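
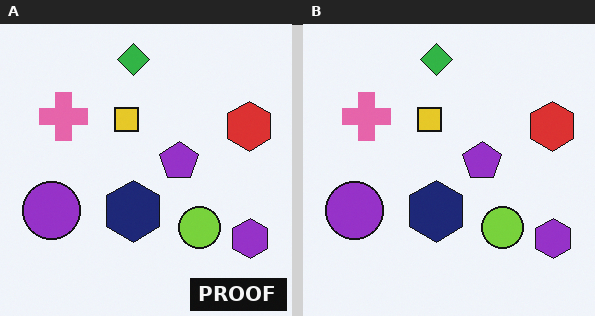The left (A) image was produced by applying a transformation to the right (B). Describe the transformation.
The transformation is: watermarked with the text "PROOF" in the lower-right corner.

A dark label reading "PROOF" appears in the lower-right corner.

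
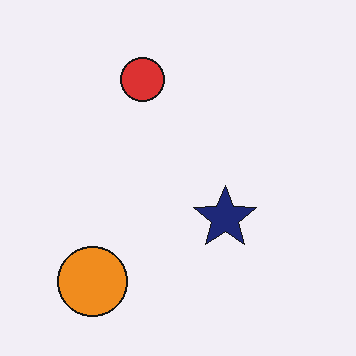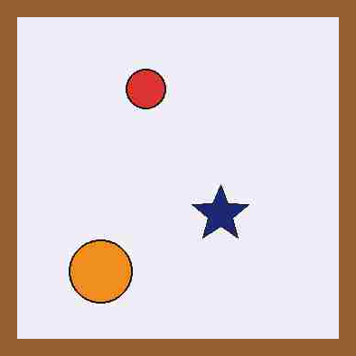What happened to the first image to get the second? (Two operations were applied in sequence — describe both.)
The image was degraded with heavy JPEG compression, then framed with a brown border.

Blocky 8×8 compression artifacts appear around shape edges and the flat background shows ringing — characteristic JPEG degradation. A solid brown frame runs around the edge of the second image, with the content slightly shrunk inside it.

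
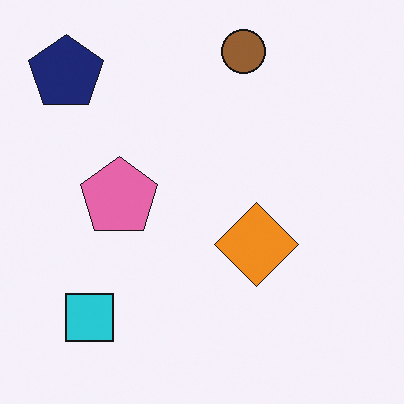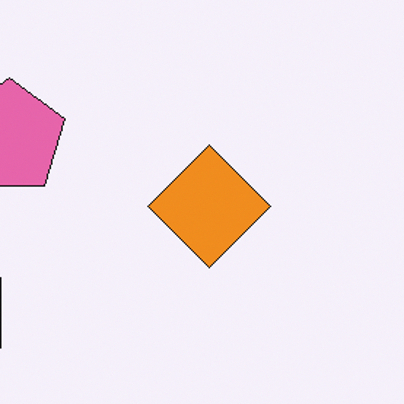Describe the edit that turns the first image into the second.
Cropped to a modestly smaller region and rescaled.

The visible shapes are larger and the field of view is narrower; shapes near the original edges may be partly or wholly outside the frame — a crop-and-rescale.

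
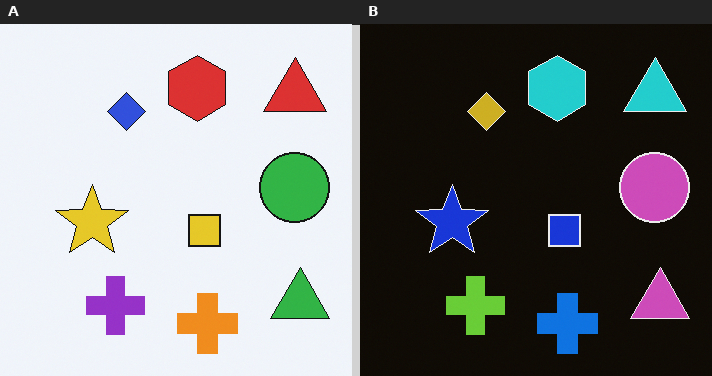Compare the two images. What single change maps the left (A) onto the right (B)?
This is the original image color-inverted (negative).

The light background has become dark and every shape's color is its complement — a photographic negative.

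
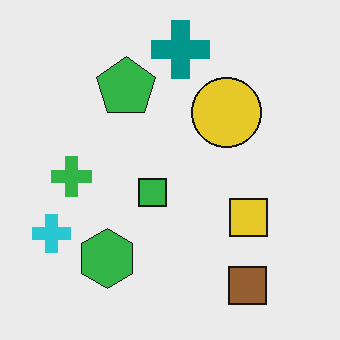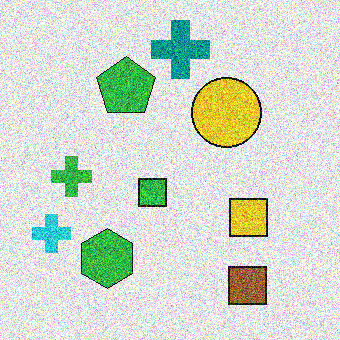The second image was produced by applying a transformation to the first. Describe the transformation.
Degraded with a thick layer of grain.

Random speckle covers the whole image, including the flat background.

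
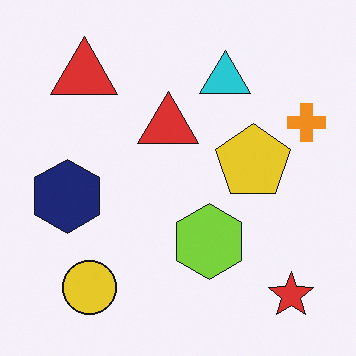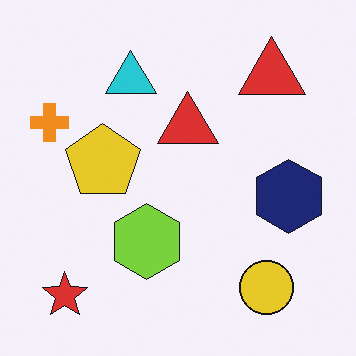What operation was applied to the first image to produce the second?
This is the original image flipped horizontally (left ↔ right).

The orange cross is in the right of the first image and the left of the second — shapes on opposite sides of the vertical midline have swapped in a mirror flip.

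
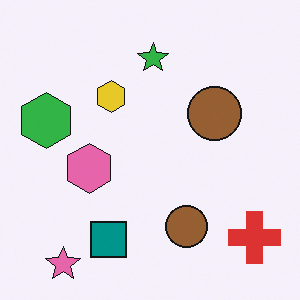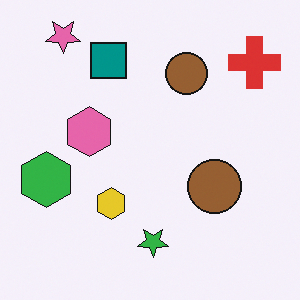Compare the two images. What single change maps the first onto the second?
The image was flipped vertically (top ↔ bottom).

The pink star is in the bottom-left of the first image and the top-left of the second — shapes on opposite sides of the horizontal midline have swapped in a mirror flip.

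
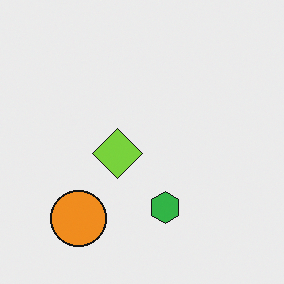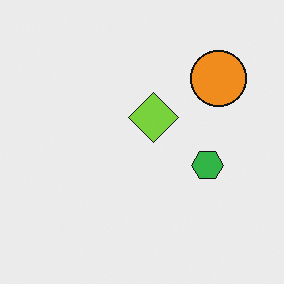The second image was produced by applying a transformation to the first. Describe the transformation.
The image was transposed (reflected across the top-left ↔ bottom-right diagonal).

Shapes have swapped their row and column positions — what was in the top-right is now in the bottom-left — a diagonal reflection.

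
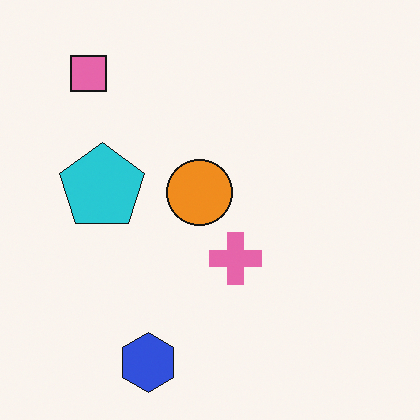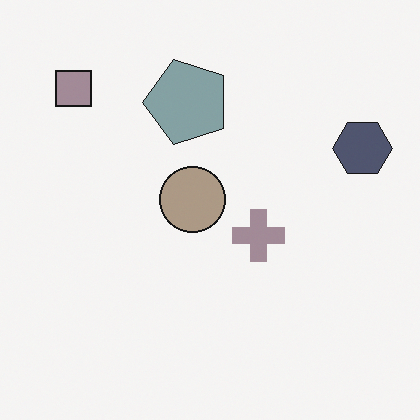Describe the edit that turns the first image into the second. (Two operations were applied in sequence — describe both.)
It was transposed (reflected across the top-left ↔ bottom-right diagonal), then made much more muted (saturation change).

Shapes have swapped their row and column positions — what was in the top-right is now in the bottom-left — a diagonal reflection. All colors are more muted and greyish — a global saturation change.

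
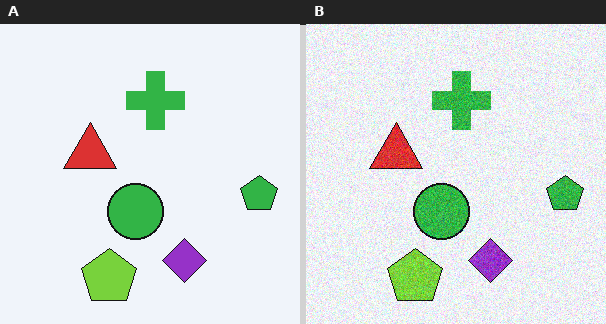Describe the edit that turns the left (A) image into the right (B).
The right (B) image is the left (A) degraded with visible gaussian noise.

Random speckle covers the whole image, including the flat background.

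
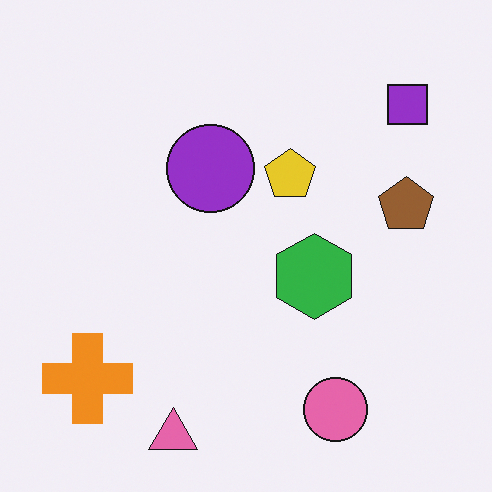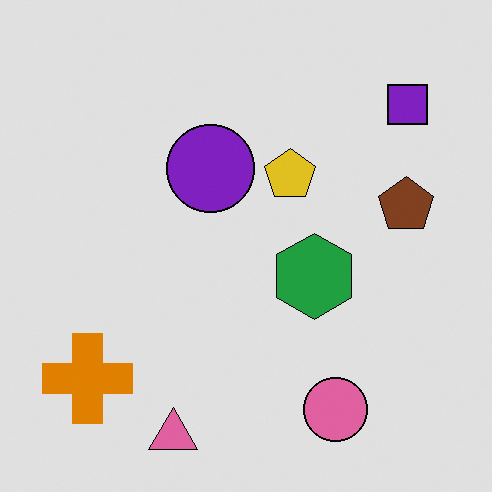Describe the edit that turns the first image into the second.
The transformation is: posterized to a reduced palette.

Each flat color has snapped to a coarser quantized level — most visibly, the near-white background has dropped to a flat grey.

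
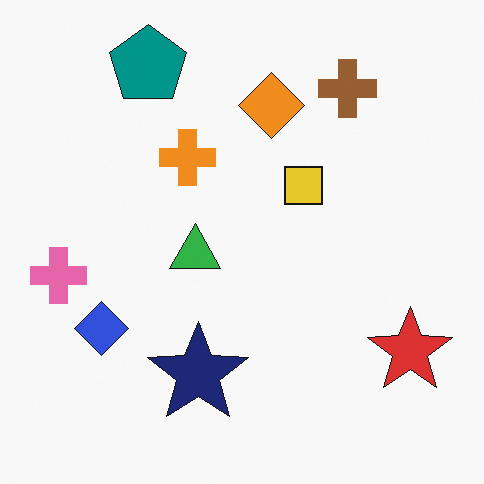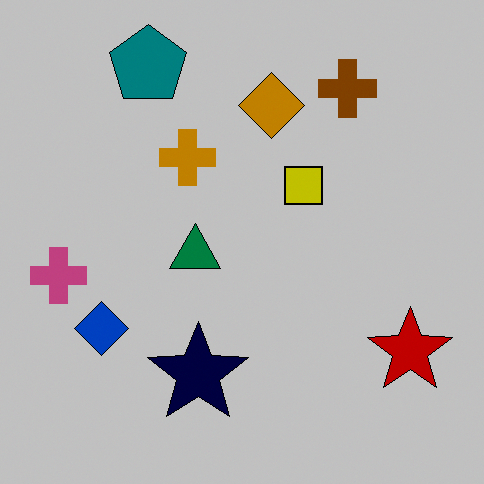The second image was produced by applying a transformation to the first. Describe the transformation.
The image was aggressively posterized.

Each flat color has snapped to a coarser quantized level — most visibly, the near-white background has dropped to a flat grey.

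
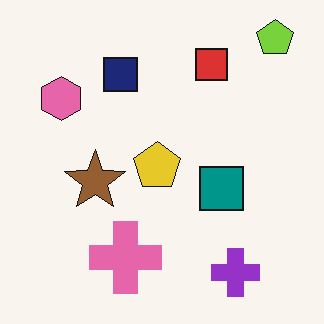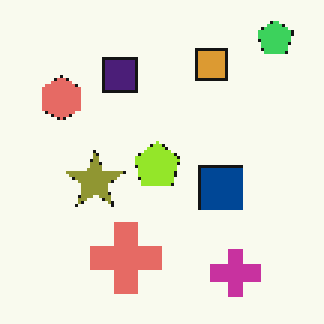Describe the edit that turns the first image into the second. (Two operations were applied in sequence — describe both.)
The second image is the first mildly pixelated, then hue-shifted slightly.

Shapes are reduced to large square blocks; fine edges and outlines are lost — a downscale-then-upscale (mosaic) effect. Every shape's color has rotated by the same amount around the hue wheel — a uniform hue shift.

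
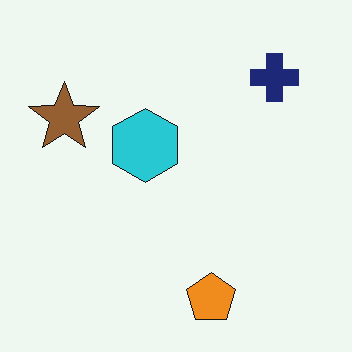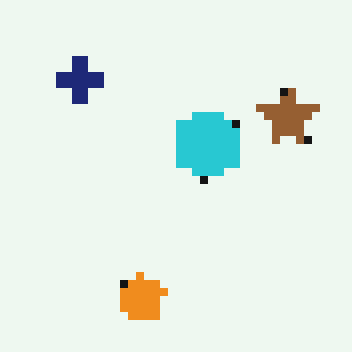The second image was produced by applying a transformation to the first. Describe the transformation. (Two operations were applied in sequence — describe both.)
The transformation is: pixelated into visible square blocks, then flipped horizontally (left ↔ right).

Shapes are reduced to large square blocks; fine edges and outlines are lost — a downscale-then-upscale (mosaic) effect. The brown star is in the left of the first image and the right of the second — shapes on opposite sides of the vertical midline have swapped in a mirror flip.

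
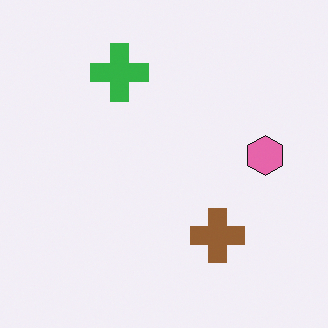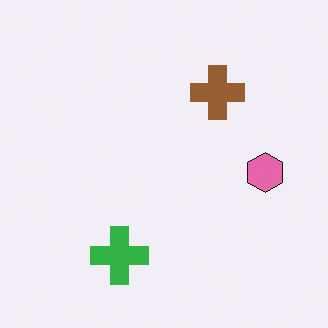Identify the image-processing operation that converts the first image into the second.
Flipped vertically (top ↔ bottom).

The green cross is in the top of the first image and the bottom of the second — shapes on opposite sides of the horizontal midline have swapped in a mirror flip.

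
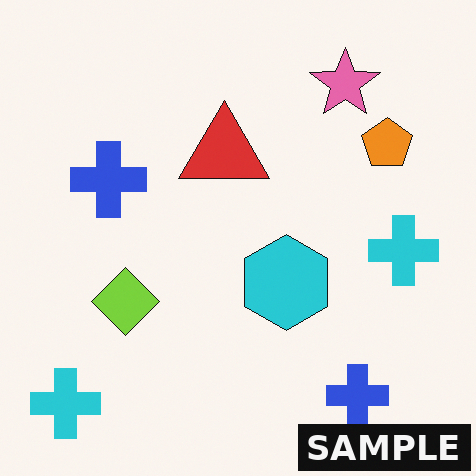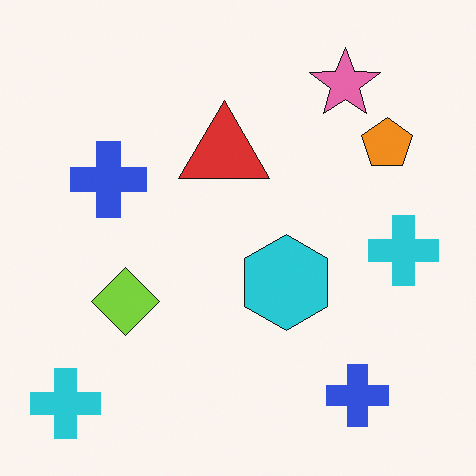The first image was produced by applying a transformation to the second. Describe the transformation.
The image was watermarked with the text "SAMPLE" in the lower-right corner.

A dark label reading "SAMPLE" appears in the lower-right corner.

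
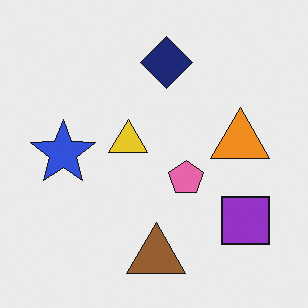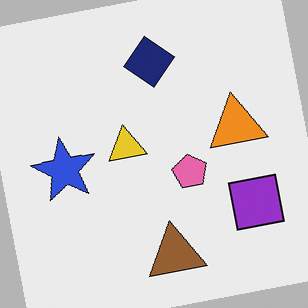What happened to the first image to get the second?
The transformation is: rotated counter-clockwise by a slight angle.

Every shape is tilted by the same angle and the image corners show triangular fill wedges — a whole-image rotation by a non-right angle.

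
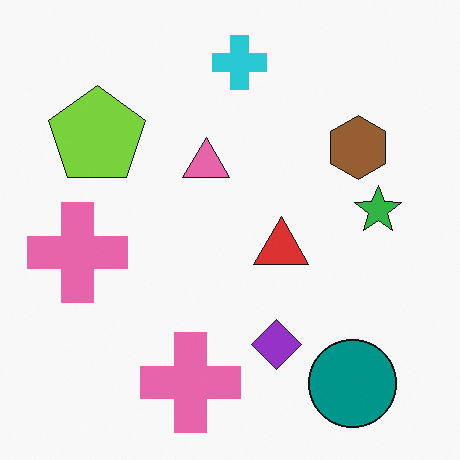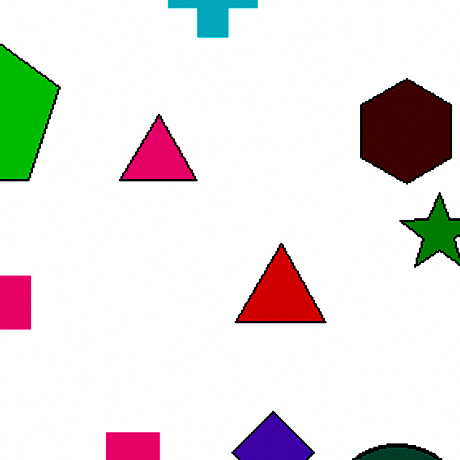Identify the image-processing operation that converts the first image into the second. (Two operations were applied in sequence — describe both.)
It was cropped to a noticeably smaller region and rescaled, then boosted in contrast.

The visible shapes are larger and the field of view is narrower; shapes near the original edges may be partly or wholly outside the frame — a crop-and-rescale. Tones are pushed away from mid-grey across the whole image — a global contrast change.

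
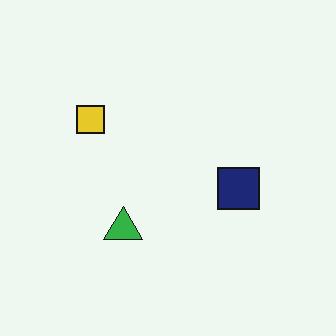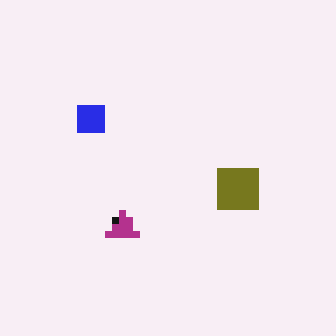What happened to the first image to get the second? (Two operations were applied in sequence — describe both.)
It was moderately pixelated, then hue-shifted by a large amount.

Shapes are reduced to large square blocks; fine edges and outlines are lost — a downscale-then-upscale (mosaic) effect. Every shape's color has rotated by the same amount around the hue wheel — a uniform hue shift.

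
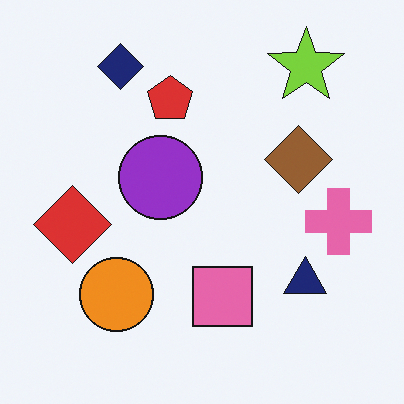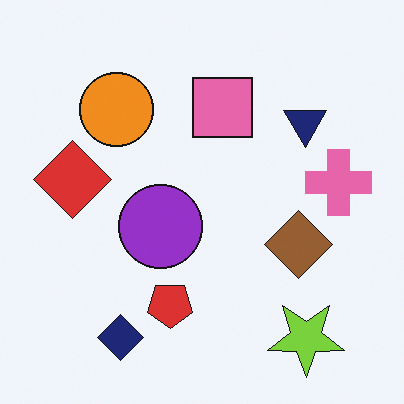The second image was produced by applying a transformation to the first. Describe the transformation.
The transformation is: flipped vertically (top ↔ bottom).

The lime star is in the top-right of the first image and the bottom-right of the second — shapes on opposite sides of the horizontal midline have swapped in a mirror flip.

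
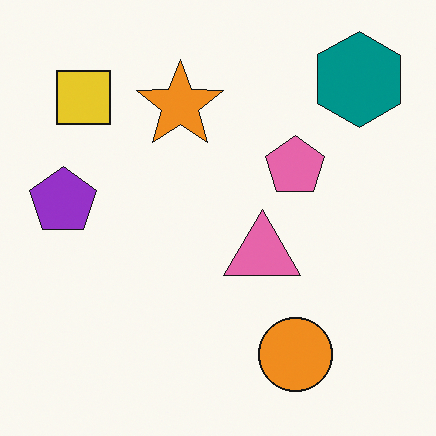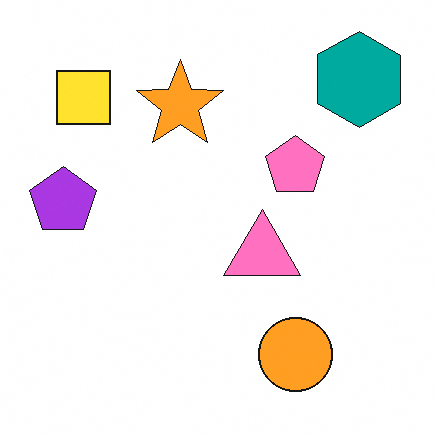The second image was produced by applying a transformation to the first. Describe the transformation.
The transformation is: slightly brightened.

Every pixel — background and shapes alike — is uniformly brightened.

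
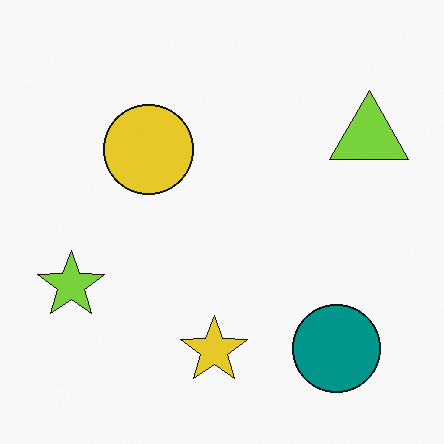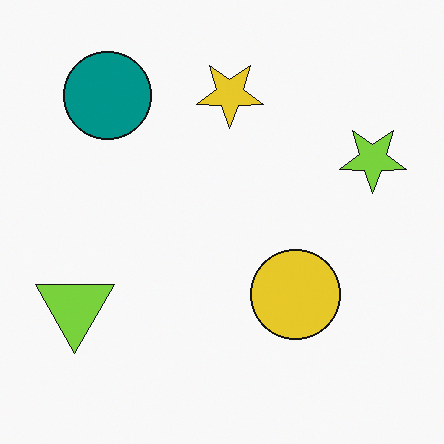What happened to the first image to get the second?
The second image is the first rotated 180°.

The lime triangle sits in the top-right of the first image and the bottom-left of the second — consistent with a whole-image 180° rotation.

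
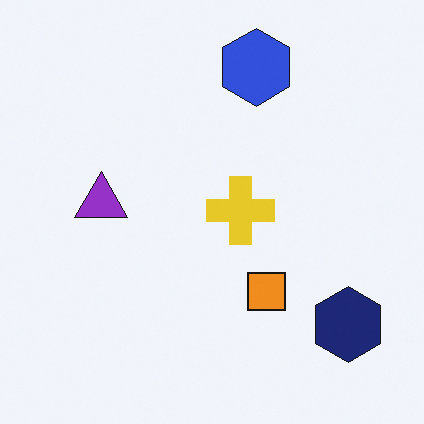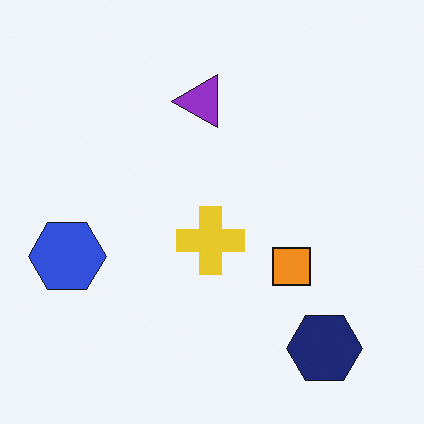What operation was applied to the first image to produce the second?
The second image is the first transposed (reflected across the top-left ↔ bottom-right diagonal).

Shapes have swapped their row and column positions — what was in the top-right is now in the bottom-left — a diagonal reflection.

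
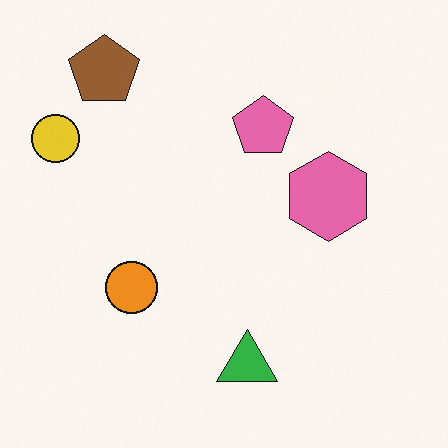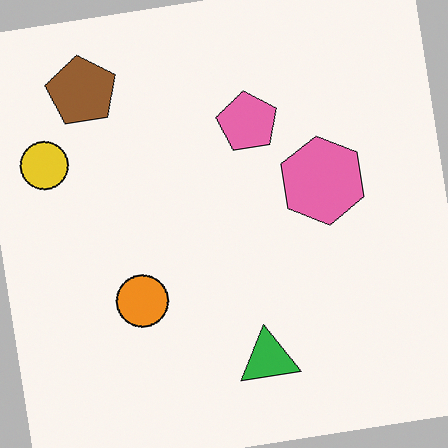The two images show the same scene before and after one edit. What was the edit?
This is the original image rotated counter-clockwise by a few degrees.

Every shape is tilted by the same angle and the image corners show triangular fill wedges — a whole-image rotation by a non-right angle.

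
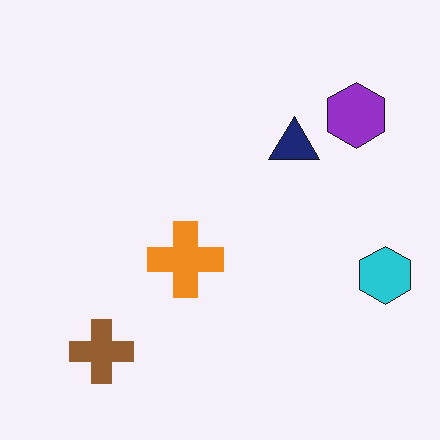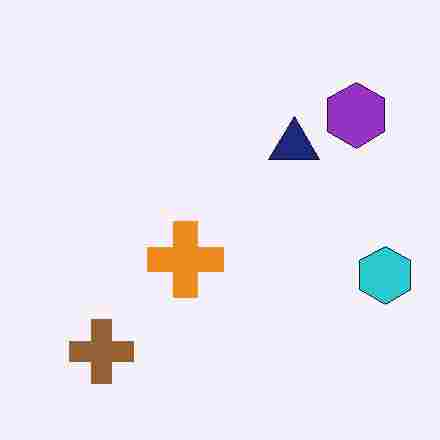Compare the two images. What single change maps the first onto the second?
Degraded with heavy JPEG compression.

Blocky 8×8 compression artifacts appear around shape edges and the flat background shows ringing — characteristic JPEG degradation.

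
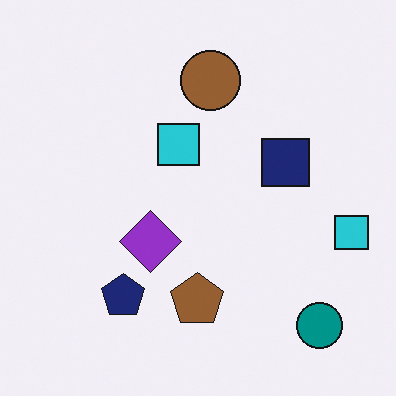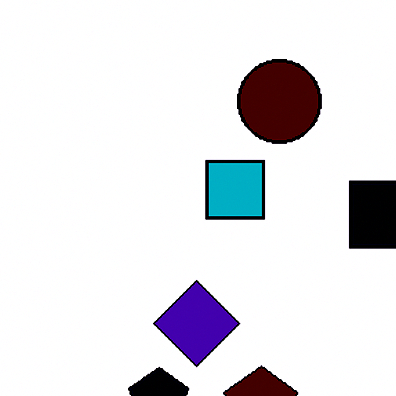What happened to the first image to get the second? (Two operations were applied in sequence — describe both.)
The transformation is: cropped to a modestly smaller region and rescaled, then boosted in contrast.

The visible shapes are larger and the field of view is narrower; shapes near the original edges may be partly or wholly outside the frame — a crop-and-rescale. Tones are pushed away from mid-grey across the whole image — a global contrast change.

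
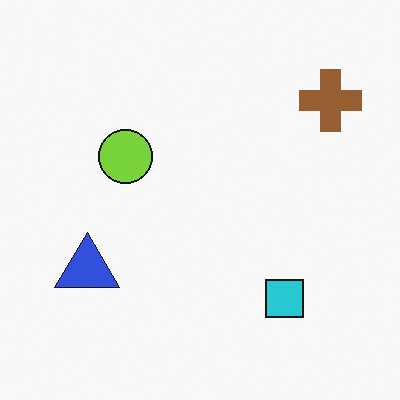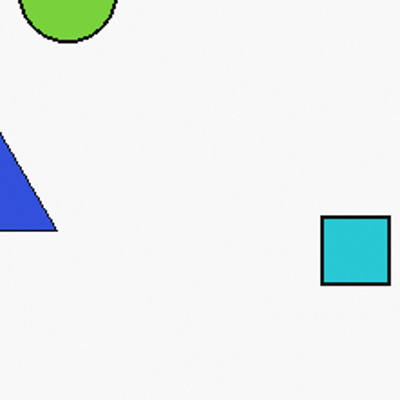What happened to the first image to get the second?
This is the original image cropped tightly and scaled back up.

The visible shapes are larger and the field of view is narrower; shapes near the original edges may be partly or wholly outside the frame — a crop-and-rescale.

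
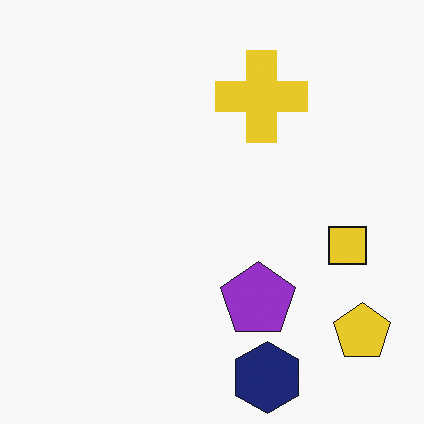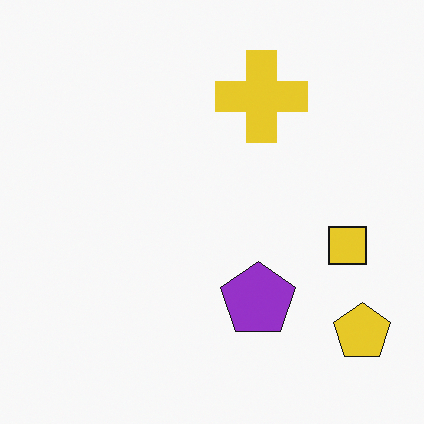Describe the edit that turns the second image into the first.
The first image is the second overlaid with an additional navy hexagon.

A navy hexagon appears in the first image that is absent from the second.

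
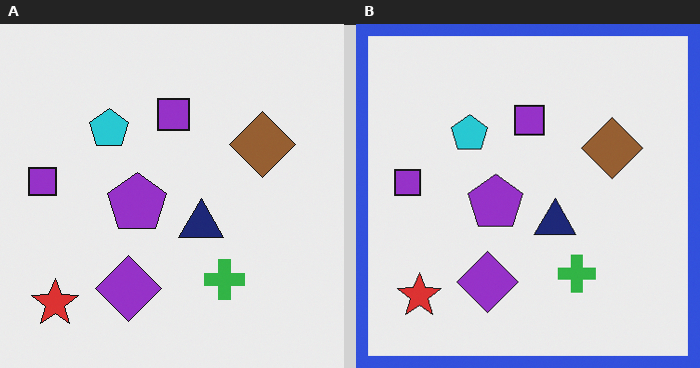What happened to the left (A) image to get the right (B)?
The right (B) image is the left (A) framed with a blue border.

A solid blue frame runs around the edge of the right (B) image, with the content slightly shrunk inside it.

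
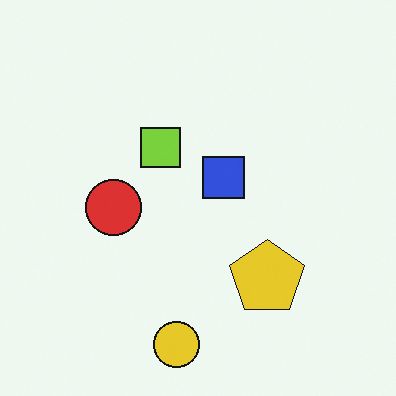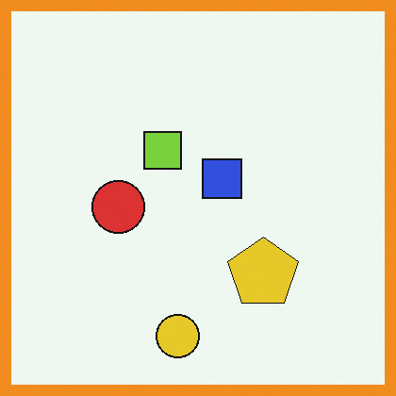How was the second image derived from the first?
It was framed with a orange border.

A solid orange frame runs around the edge of the second image, with the content slightly shrunk inside it.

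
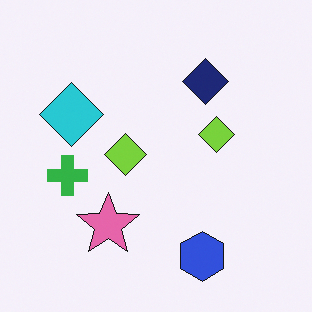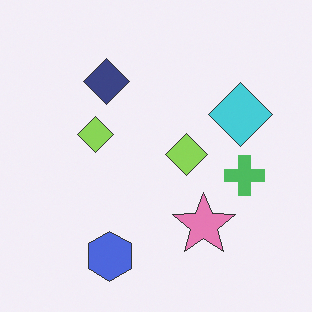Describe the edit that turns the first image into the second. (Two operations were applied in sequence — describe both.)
It was flipped horizontally (left ↔ right), then given slightly reduced contrast.

The green cross is in the left of the first image and the right of the second — shapes on opposite sides of the vertical midline have swapped in a mirror flip. Tones are pushed toward mid-grey across the whole image — a global contrast change.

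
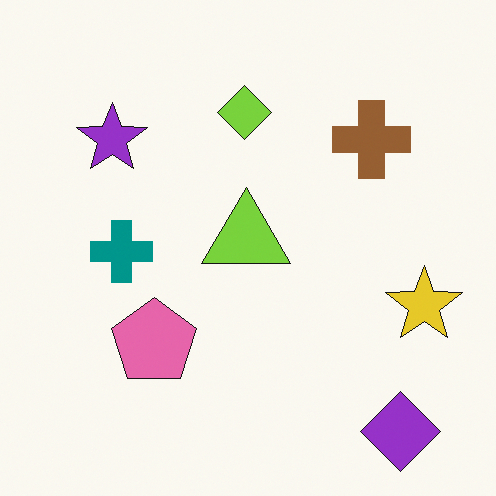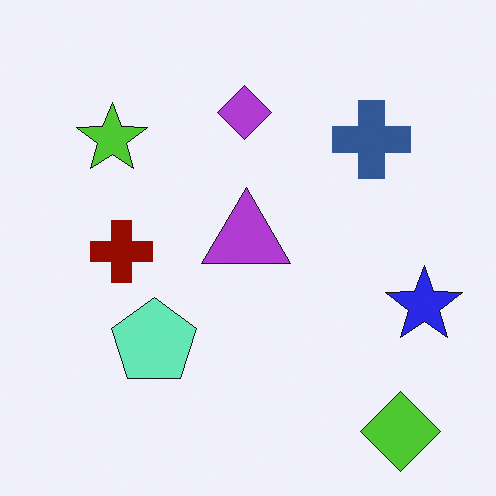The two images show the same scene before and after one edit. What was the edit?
Hue-shifted through roughly half the color wheel.

Every shape's color has rotated by the same amount around the hue wheel — a uniform hue shift.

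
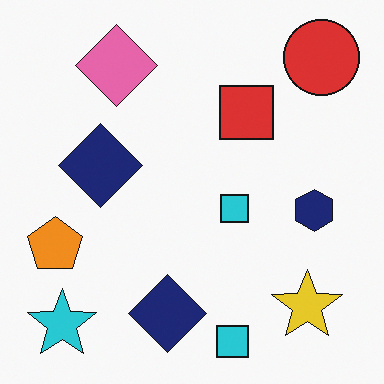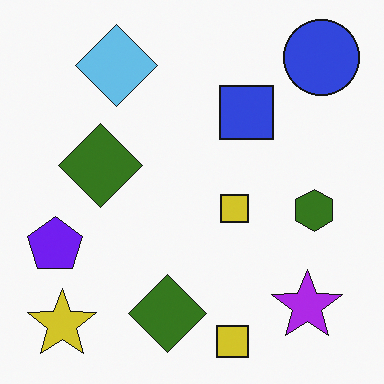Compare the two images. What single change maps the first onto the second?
The transformation is: hue-shifted by a large amount.

Every shape's color has rotated by the same amount around the hue wheel — a uniform hue shift.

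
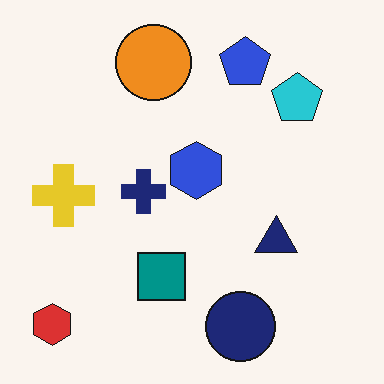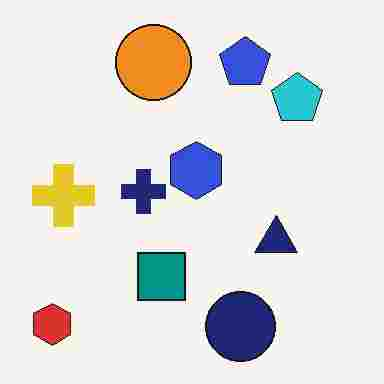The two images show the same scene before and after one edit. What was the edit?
Degraded with heavy JPEG compression.

Blocky 8×8 compression artifacts appear around shape edges and the flat background shows ringing — characteristic JPEG degradation.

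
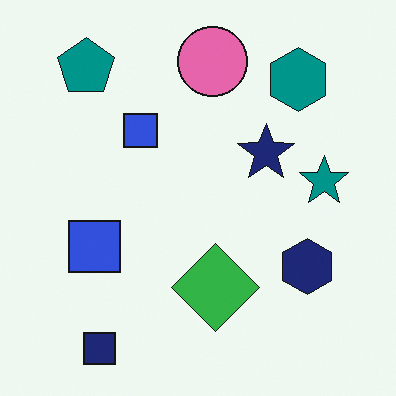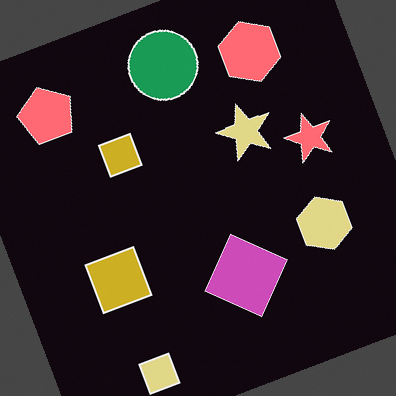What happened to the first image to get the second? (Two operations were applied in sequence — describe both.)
The second image is the first color-inverted (negative), then rotated counter-clockwise by a moderate amount.

The light background has become dark and every shape's color is its complement — a photographic negative. Every shape is tilted by the same angle and the image corners show triangular fill wedges — a whole-image rotation by a non-right angle.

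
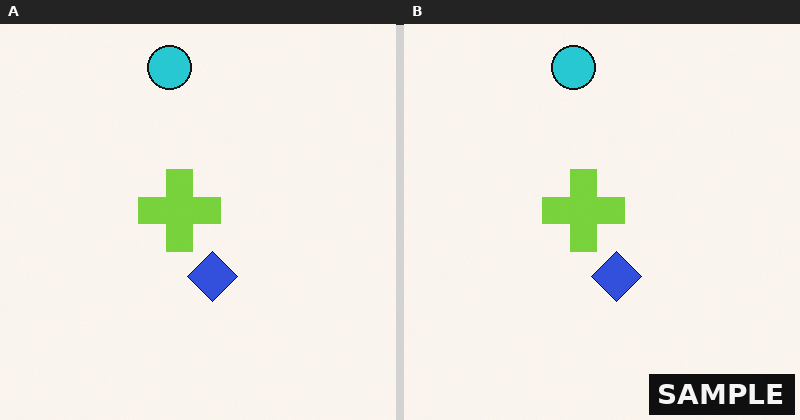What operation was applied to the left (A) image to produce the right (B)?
The image was watermarked with the text "SAMPLE" in the lower-right corner.

A dark label reading "SAMPLE" appears in the lower-right corner.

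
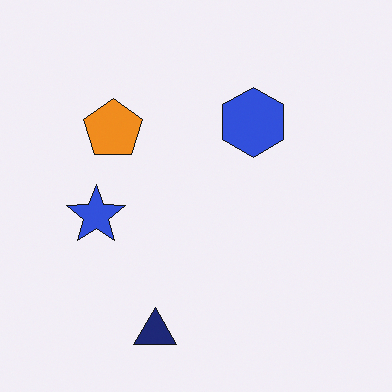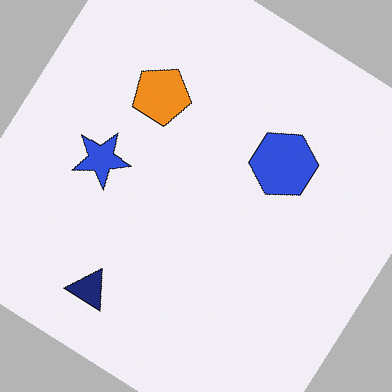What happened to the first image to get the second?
It was rotated clockwise by a large amount — several tens of degrees.

Every shape is tilted by the same angle and the image corners show triangular fill wedges — a whole-image rotation by a non-right angle.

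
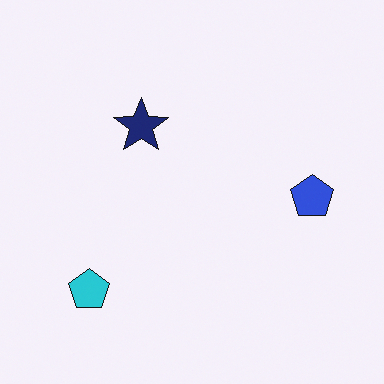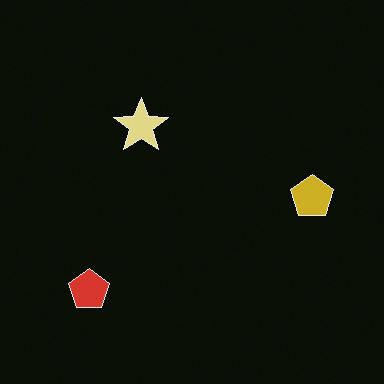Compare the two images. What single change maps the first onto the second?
The second image is the first color-inverted (negative).

The light background has become dark and every shape's color is its complement — a photographic negative.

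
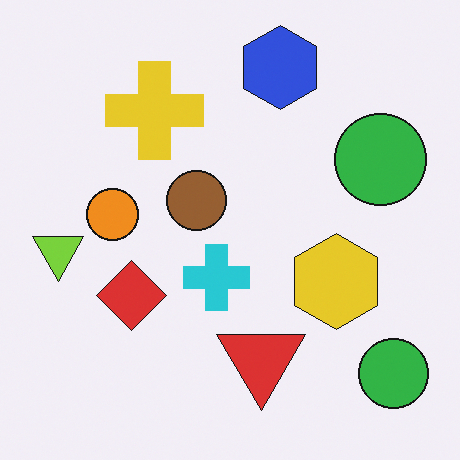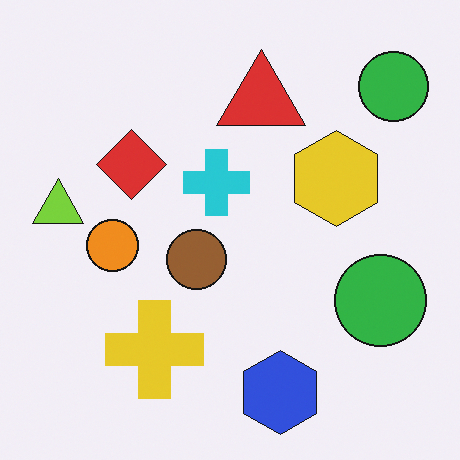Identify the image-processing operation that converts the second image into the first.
The first image is the second flipped vertically (top ↔ bottom).

The blue hexagon is in the bottom of the second image and the top of the first — shapes on opposite sides of the horizontal midline have swapped in a mirror flip.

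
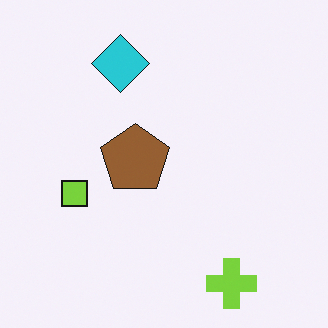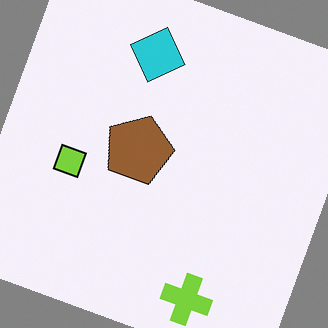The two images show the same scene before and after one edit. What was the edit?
It was rotated clockwise by a moderate amount.

Every shape is tilted by the same angle and the image corners show triangular fill wedges — a whole-image rotation by a non-right angle.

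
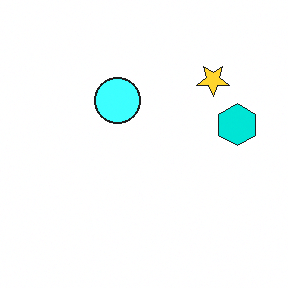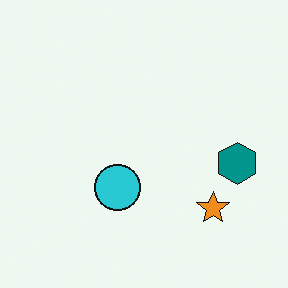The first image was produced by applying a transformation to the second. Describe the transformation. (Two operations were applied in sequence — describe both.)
The transformation is: brightened a lot, then flipped vertically (top ↔ bottom).

Every pixel — background and shapes alike — is uniformly brightened. The orange star is in the bottom-right of the second image and the top-right of the first — shapes on opposite sides of the horizontal midline have swapped in a mirror flip.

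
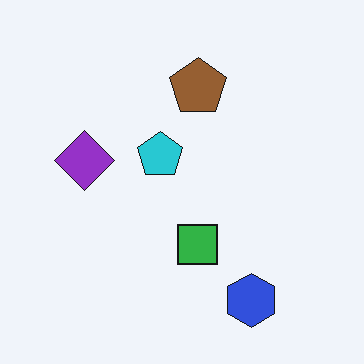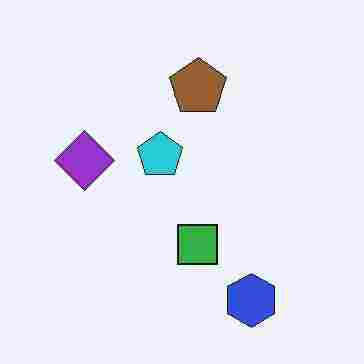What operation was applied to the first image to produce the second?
This is the original image degraded with heavy JPEG compression.

Blocky 8×8 compression artifacts appear around shape edges and the flat background shows ringing — characteristic JPEG degradation.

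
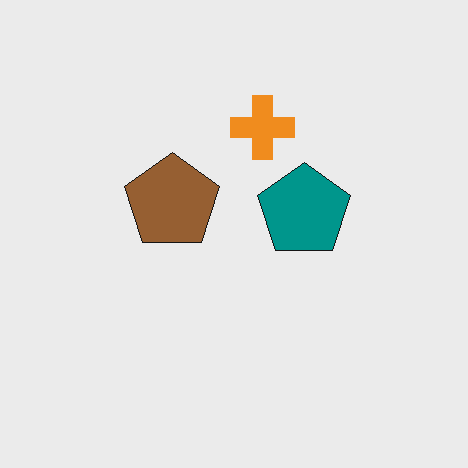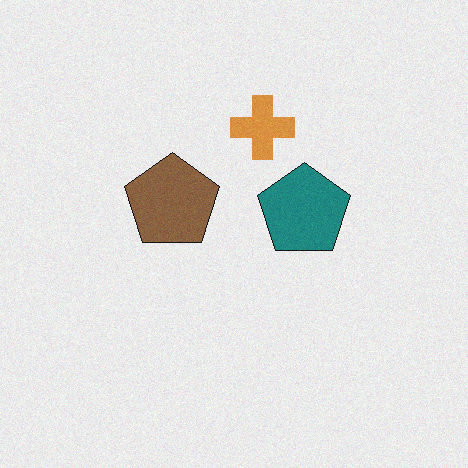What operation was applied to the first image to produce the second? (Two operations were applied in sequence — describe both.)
This is the original image degraded with a light layer of grain, then slightly desaturated.

Random speckle covers the whole image, including the flat background. All colors are more muted and greyish — a global saturation change.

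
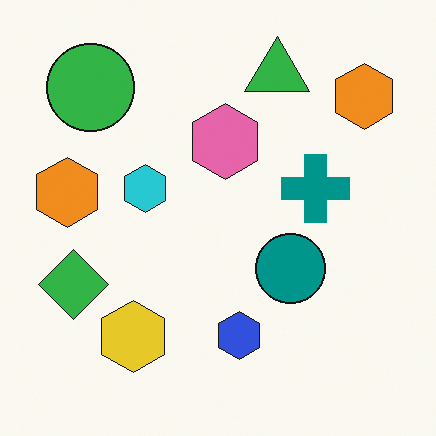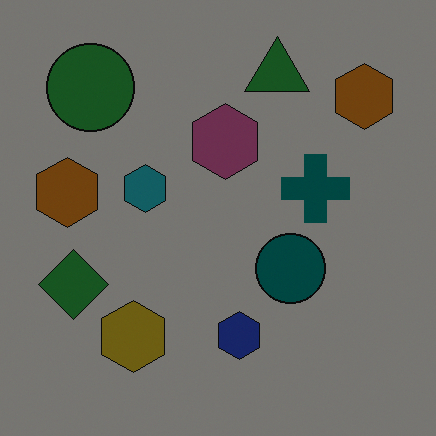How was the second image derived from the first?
The image was substantially darkened.

Every pixel — background and shapes alike — is uniformly darkened.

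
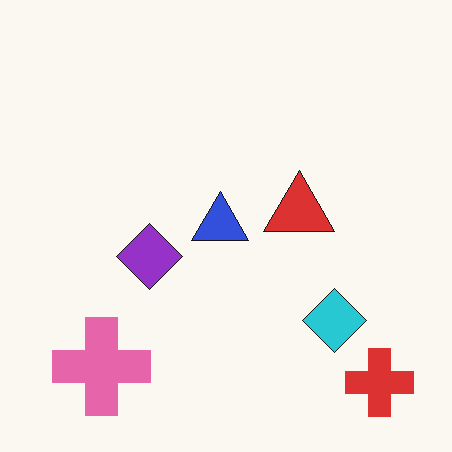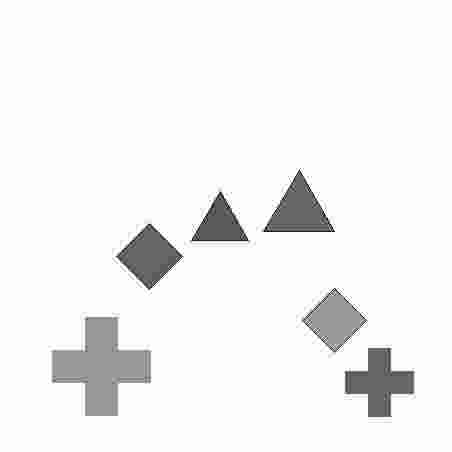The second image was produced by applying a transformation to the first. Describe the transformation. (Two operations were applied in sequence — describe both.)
It was converted to grayscale, then heavily JPEG-compressed with obvious blocking artifacts.

All color is removed — every shape is now a shade of grey. Blocky 8×8 compression artifacts appear around shape edges and the flat background shows ringing — characteristic JPEG degradation.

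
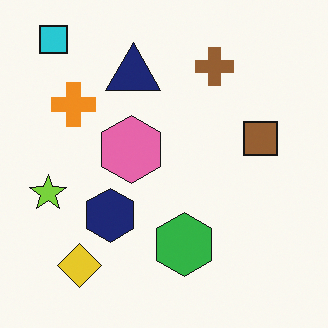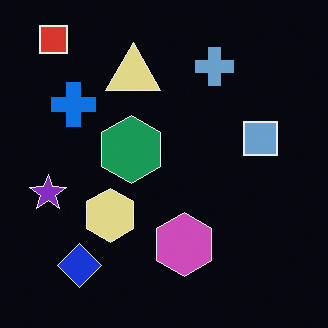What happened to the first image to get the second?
It was color-inverted (negative).

The light background has become dark and every shape's color is its complement — a photographic negative.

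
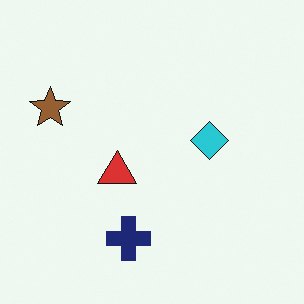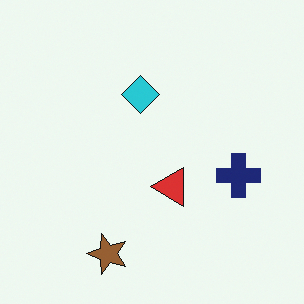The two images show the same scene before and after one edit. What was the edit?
The image was rotated 90° counter-clockwise.

The brown star sits in the left of the first image and the bottom of the second — consistent with a whole-image 90° counter-clockwise rotation.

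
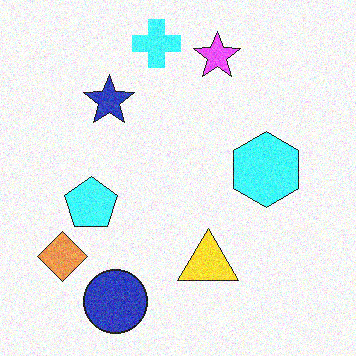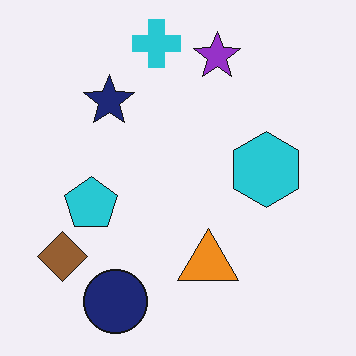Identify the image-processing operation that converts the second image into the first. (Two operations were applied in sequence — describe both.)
The first image is the second substantially brightened, then degraded with visible gaussian noise.

Every pixel — background and shapes alike — is uniformly brightened. Random speckle covers the whole image, including the flat background.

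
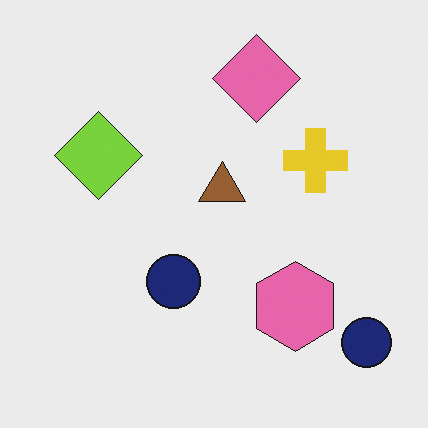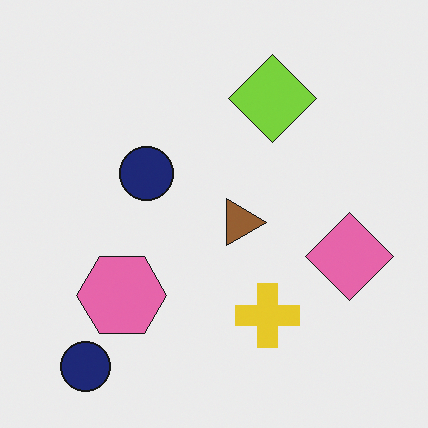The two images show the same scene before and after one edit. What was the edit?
The transformation is: rotated 90° clockwise.

The pink diamond sits in the top of the first image and the right of the second — consistent with a whole-image 90° clockwise rotation.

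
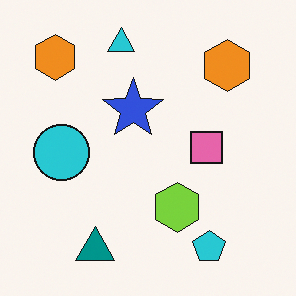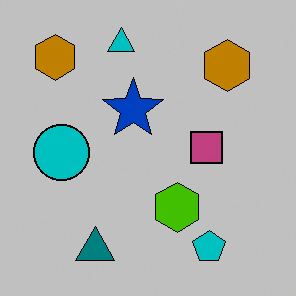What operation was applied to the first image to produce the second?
The second image is the first aggressively posterized.

Each flat color has snapped to a coarser quantized level — most visibly, the near-white background has dropped to a flat grey.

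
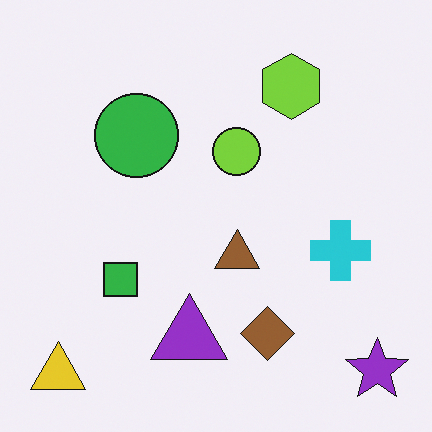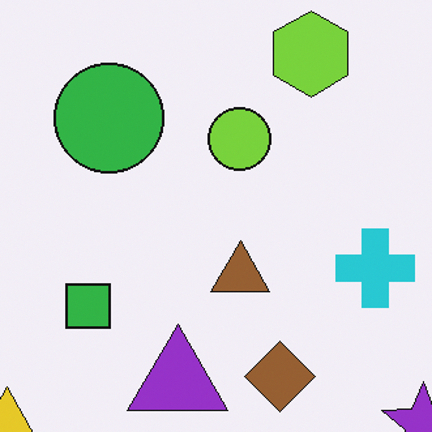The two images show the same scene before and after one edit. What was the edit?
The transformation is: cropped to a modestly smaller region and rescaled.

The visible shapes are larger and the field of view is narrower; shapes near the original edges may be partly or wholly outside the frame — a crop-and-rescale.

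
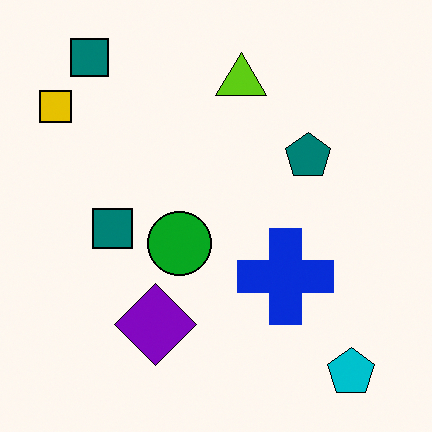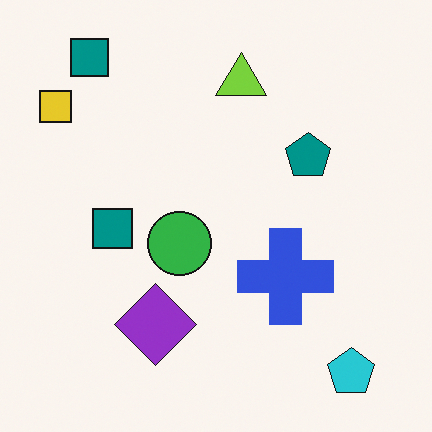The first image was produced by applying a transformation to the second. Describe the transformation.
Given slightly increased contrast.

Tones are pushed away from mid-grey across the whole image — a global contrast change.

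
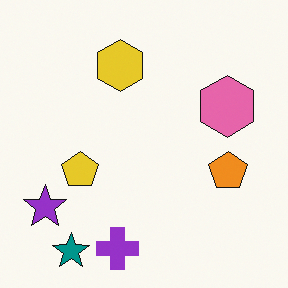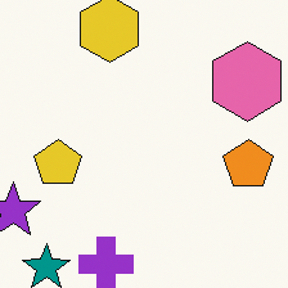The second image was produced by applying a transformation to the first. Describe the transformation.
The second image is the first cropped slightly and scaled back up.

The visible shapes are larger and the field of view is narrower; shapes near the original edges may be partly or wholly outside the frame — a crop-and-rescale.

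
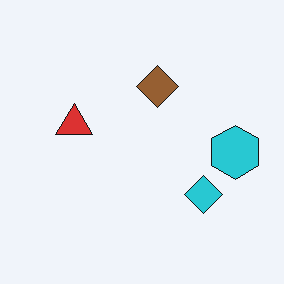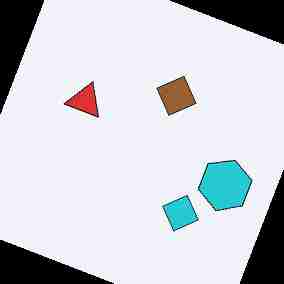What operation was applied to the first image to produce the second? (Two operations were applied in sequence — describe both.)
The transformation is: rotated clockwise by a moderate amount, then heavily JPEG-compressed with obvious blocking artifacts.

Every shape is tilted by the same angle and the image corners show triangular fill wedges — a whole-image rotation by a non-right angle. Blocky 8×8 compression artifacts appear around shape edges and the flat background shows ringing — characteristic JPEG degradation.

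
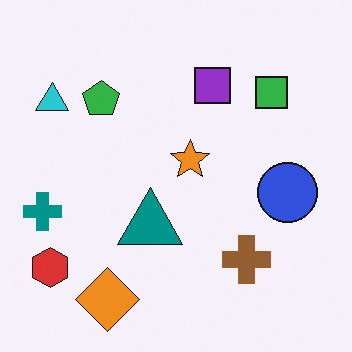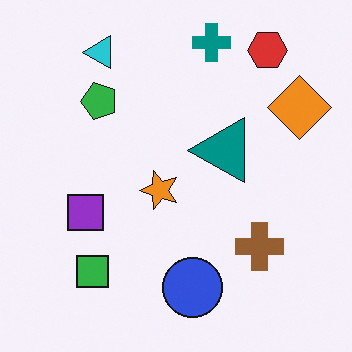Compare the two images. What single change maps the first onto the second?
This is the original image transposed (reflected across the top-left ↔ bottom-right diagonal).

Shapes have swapped their row and column positions — what was in the top-right is now in the bottom-left — a diagonal reflection.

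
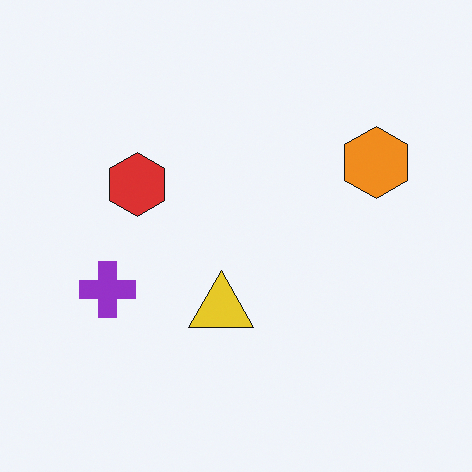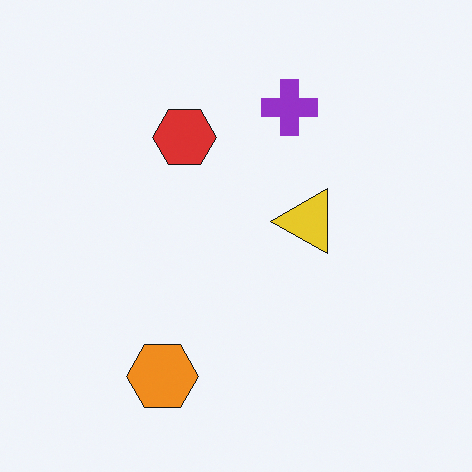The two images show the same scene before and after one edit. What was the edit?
This is the original image transposed (reflected across the top-left ↔ bottom-right diagonal).

Shapes have swapped their row and column positions — what was in the top-right is now in the bottom-left — a diagonal reflection.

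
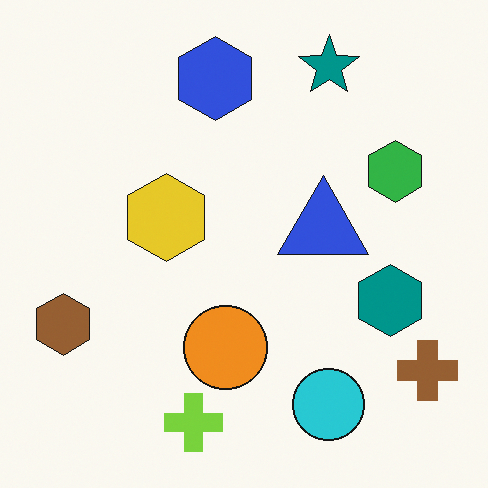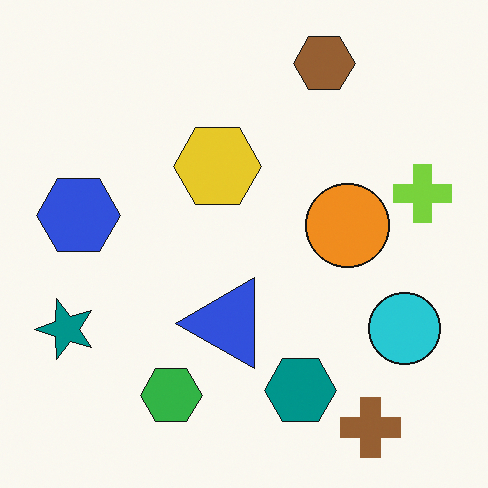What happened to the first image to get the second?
Transposed (reflected across the top-left ↔ bottom-right diagonal).

Shapes have swapped their row and column positions — what was in the top-right is now in the bottom-left — a diagonal reflection.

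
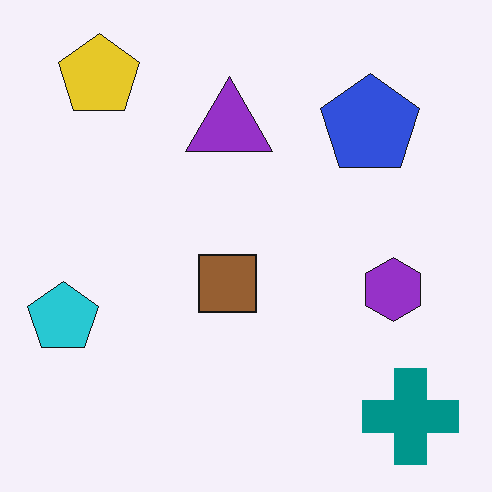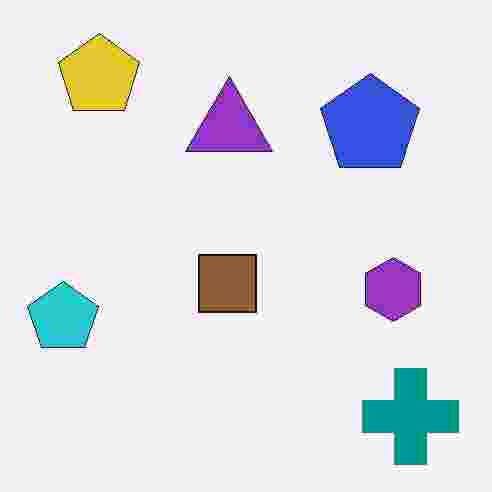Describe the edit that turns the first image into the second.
It was degraded with heavy JPEG compression.

Blocky 8×8 compression artifacts appear around shape edges and the flat background shows ringing — characteristic JPEG degradation.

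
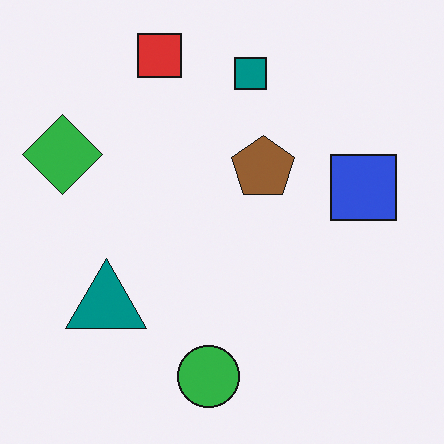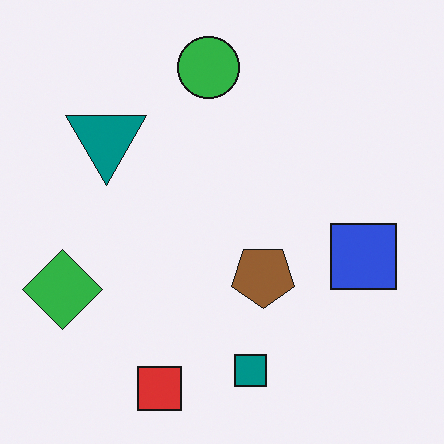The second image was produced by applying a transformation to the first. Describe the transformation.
The image was flipped vertically (top ↔ bottom).

The red square is in the top of the first image and the bottom of the second — shapes on opposite sides of the horizontal midline have swapped in a mirror flip.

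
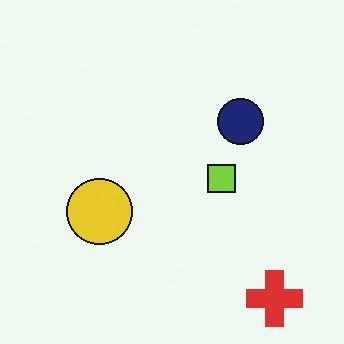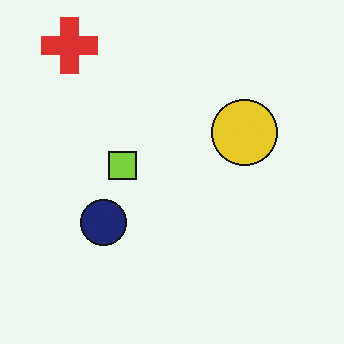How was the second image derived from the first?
Rotated 180°.

The red cross sits in the bottom-right of the first image and the top-left of the second — consistent with a whole-image 180° rotation.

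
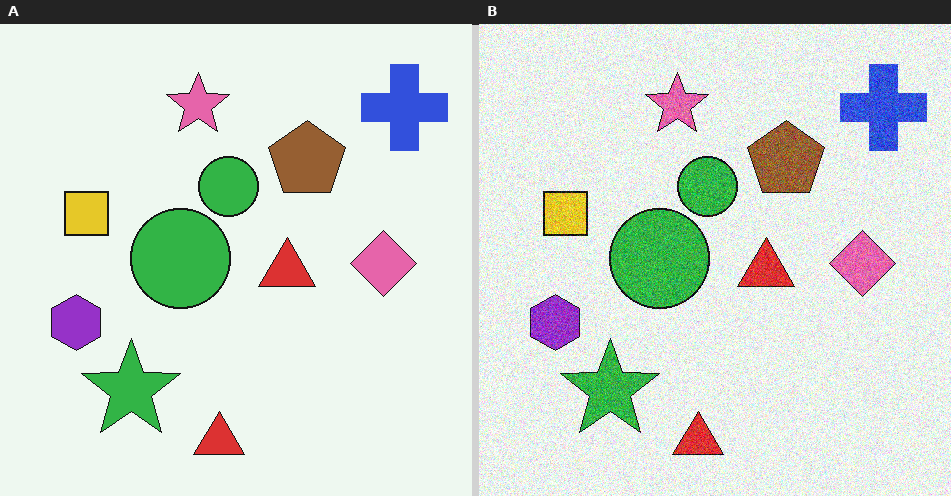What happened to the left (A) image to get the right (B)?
Degraded with visible gaussian noise.

Random speckle covers the whole image, including the flat background.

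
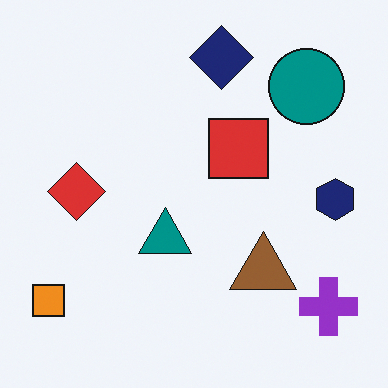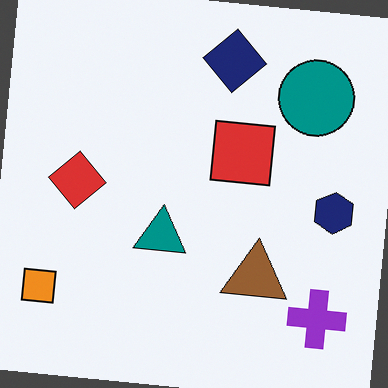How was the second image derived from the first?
The transformation is: rotated clockwise by a slight angle.

Every shape is tilted by the same angle and the image corners show triangular fill wedges — a whole-image rotation by a non-right angle.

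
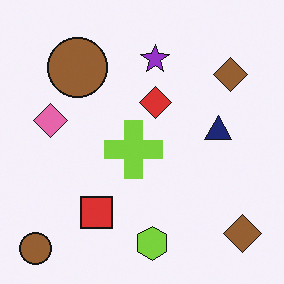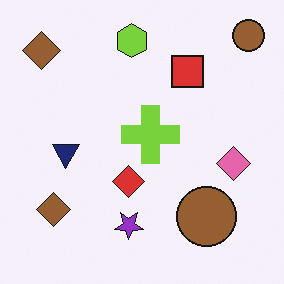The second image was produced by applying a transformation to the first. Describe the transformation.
This is the original image rotated 180°.

The lime hexagon sits in the bottom of the first image and the top of the second — consistent with a whole-image 180° rotation.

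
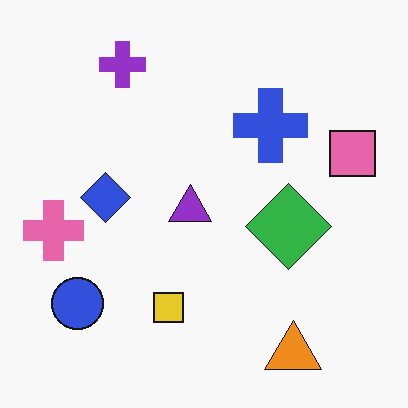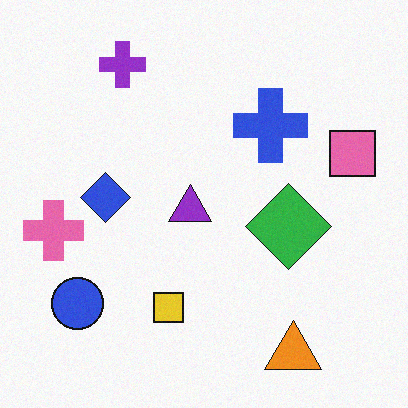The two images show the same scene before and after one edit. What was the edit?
The image was degraded with subtle gaussian noise.

Random speckle covers the whole image, including the flat background.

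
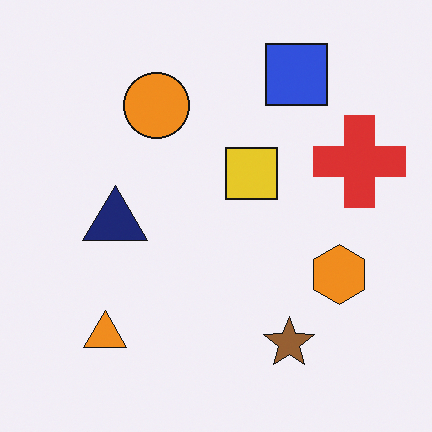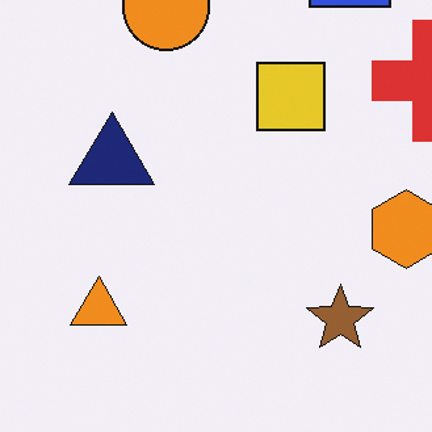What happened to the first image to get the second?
It was cropped to a modestly smaller region and rescaled.

The visible shapes are larger and the field of view is narrower; shapes near the original edges may be partly or wholly outside the frame — a crop-and-rescale.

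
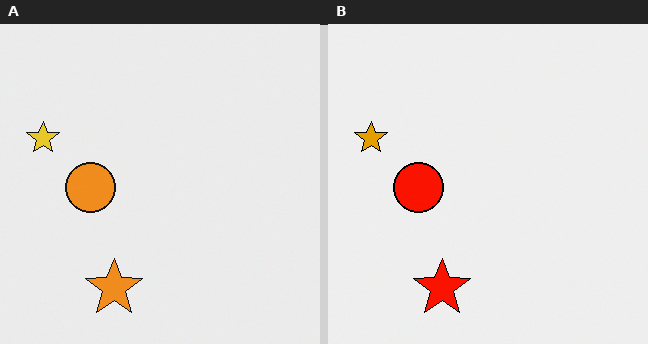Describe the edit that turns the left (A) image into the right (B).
Given much higher contrast.

Tones are pushed away from mid-grey across the whole image — a global contrast change.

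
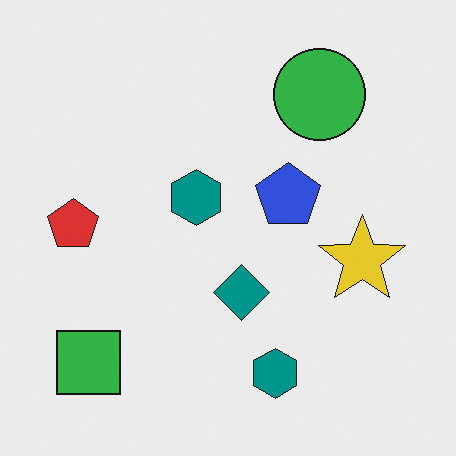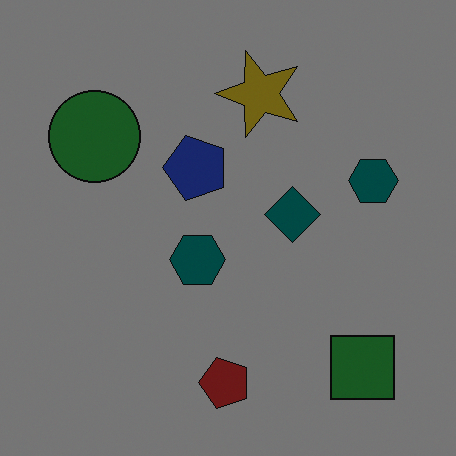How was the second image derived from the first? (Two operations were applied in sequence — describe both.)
Rotated 90° counter-clockwise, then substantially darkened.

The green square sits in the bottom-left of the first image and the bottom-right of the second — consistent with a whole-image 90° counter-clockwise rotation. Every pixel — background and shapes alike — is uniformly darkened.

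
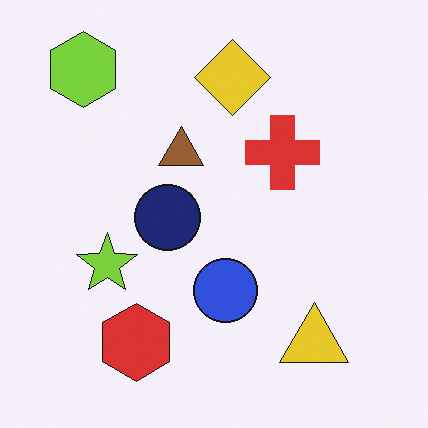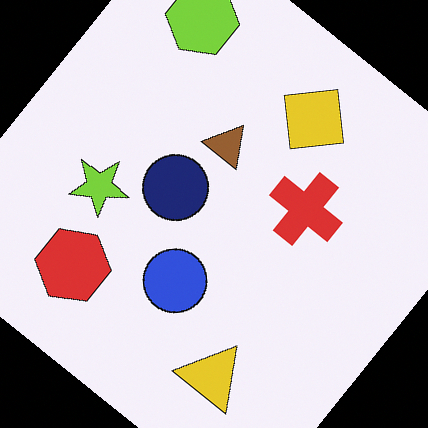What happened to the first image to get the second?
It was rotated clockwise by a large amount — several tens of degrees.

Every shape is tilted by the same angle and the image corners show triangular fill wedges — a whole-image rotation by a non-right angle.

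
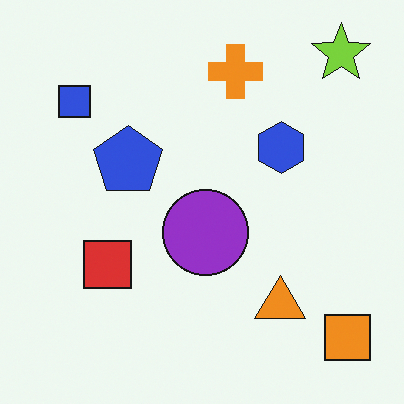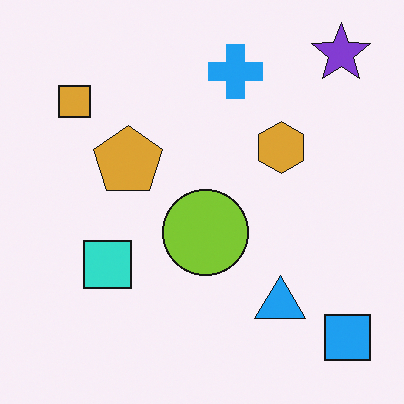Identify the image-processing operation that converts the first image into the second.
Hue-shifted by a large amount.

Every shape's color has rotated by the same amount around the hue wheel — a uniform hue shift.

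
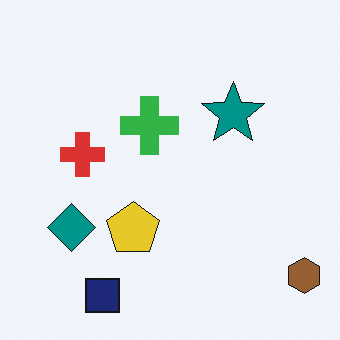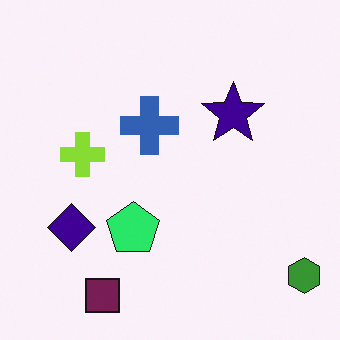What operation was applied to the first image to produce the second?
This is the original image hue-shifted by a moderate amount.

Every shape's color has rotated by the same amount around the hue wheel — a uniform hue shift.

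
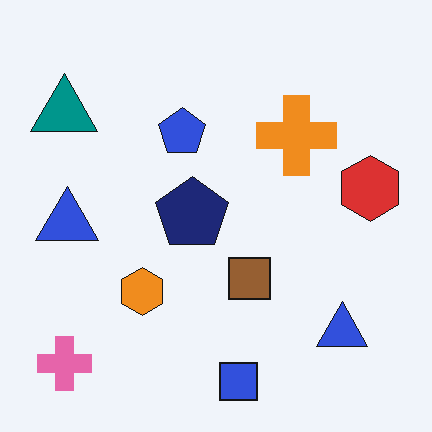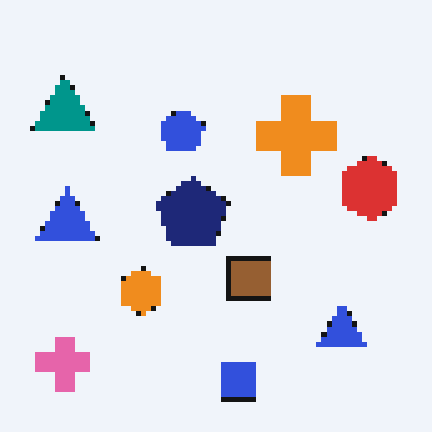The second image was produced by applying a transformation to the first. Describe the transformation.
Mildly pixelated.

Shapes are reduced to large square blocks; fine edges and outlines are lost — a downscale-then-upscale (mosaic) effect.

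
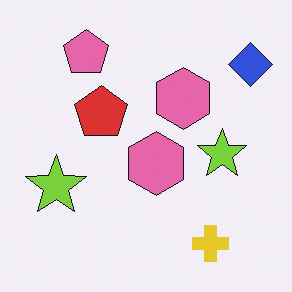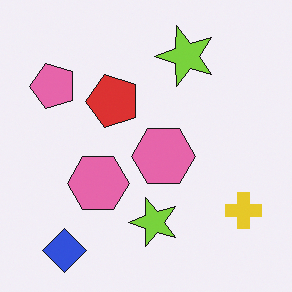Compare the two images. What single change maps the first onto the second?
It was transposed (reflected across the top-left ↔ bottom-right diagonal).

Shapes have swapped their row and column positions — what was in the top-right is now in the bottom-left — a diagonal reflection.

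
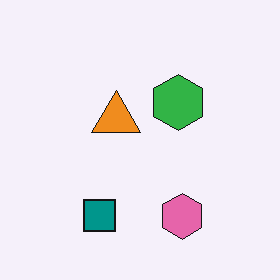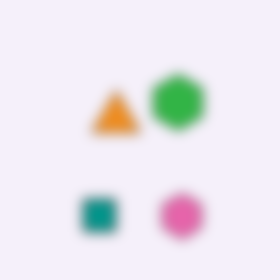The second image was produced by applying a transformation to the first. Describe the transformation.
It was heavily blurred.

Shape edges and outlines are uniformly softened across the whole image.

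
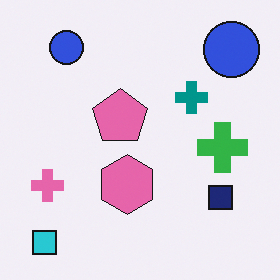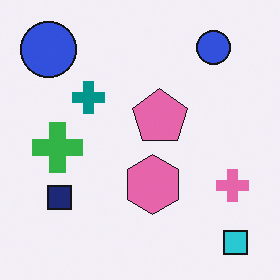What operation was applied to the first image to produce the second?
The image was flipped horizontally (left ↔ right).

The cyan square is in the bottom-left of the first image and the bottom-right of the second — shapes on opposite sides of the vertical midline have swapped in a mirror flip.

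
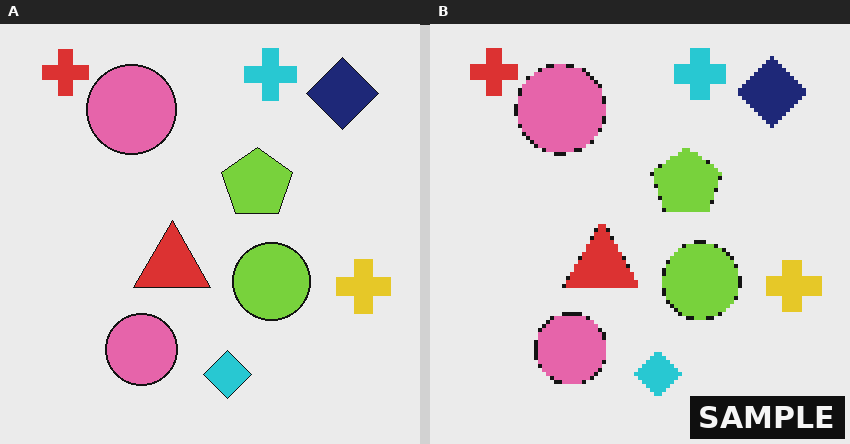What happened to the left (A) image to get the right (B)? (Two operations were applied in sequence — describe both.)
Mildly pixelated, then watermarked with the text "SAMPLE" in the lower-right corner.

Shapes are reduced to large square blocks; fine edges and outlines are lost — a downscale-then-upscale (mosaic) effect. A dark label reading "SAMPLE" appears in the lower-right corner.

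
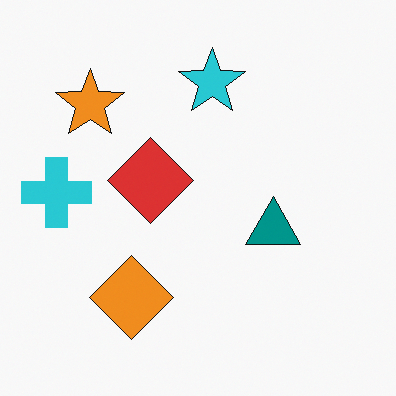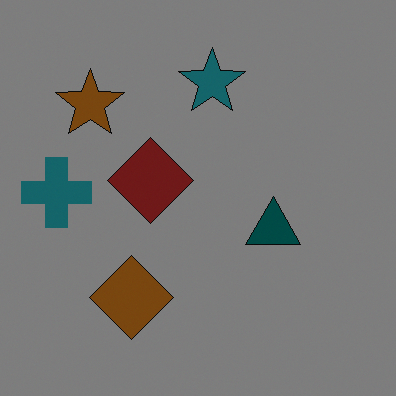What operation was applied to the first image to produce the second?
The transformation is: darkened a lot.

Every pixel — background and shapes alike — is uniformly darkened.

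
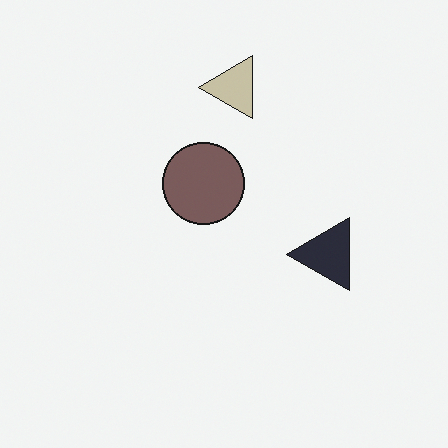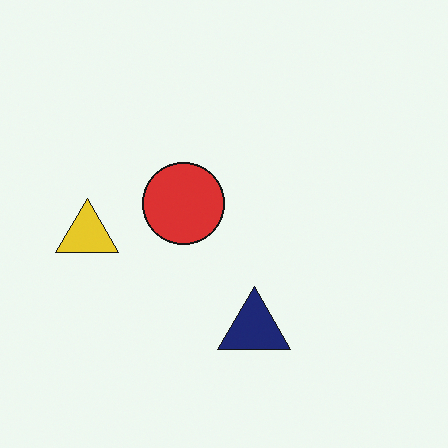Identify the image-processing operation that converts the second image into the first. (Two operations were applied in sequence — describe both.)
The image was transposed (reflected across the top-left ↔ bottom-right diagonal), then made much more muted (saturation change).

Shapes have swapped their row and column positions — what was in the top-right is now in the bottom-left — a diagonal reflection. All colors are more muted and greyish — a global saturation change.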